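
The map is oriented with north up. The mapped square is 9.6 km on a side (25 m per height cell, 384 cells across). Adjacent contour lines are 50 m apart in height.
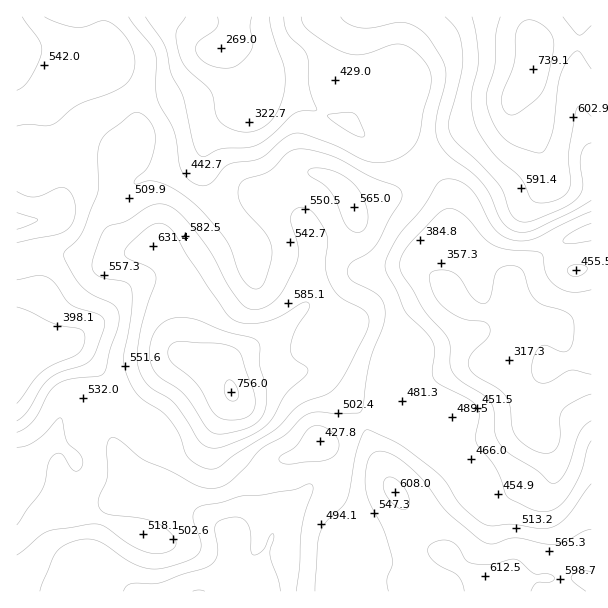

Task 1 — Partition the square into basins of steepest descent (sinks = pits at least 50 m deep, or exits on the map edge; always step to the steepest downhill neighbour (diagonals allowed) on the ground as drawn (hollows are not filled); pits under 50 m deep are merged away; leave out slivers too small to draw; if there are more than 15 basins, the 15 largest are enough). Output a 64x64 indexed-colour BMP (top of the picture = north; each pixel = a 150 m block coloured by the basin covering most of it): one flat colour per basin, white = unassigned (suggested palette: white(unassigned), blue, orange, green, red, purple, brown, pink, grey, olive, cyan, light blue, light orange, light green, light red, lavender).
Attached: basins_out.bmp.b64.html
<image width="64" height="64" href="data:image/bmp;base64,Qk12CAAAAAAAAHYAAAAoAAAAQAAAAEAAAAABAAQAAAAAAAAIAAATCwAAEwsAABAAAAAAAAAA////ALR3HwAOf/8ALKAsACgn1gC9Z5QAS1aMAMJ34wB/f38AIr28AM++FwDox64AeLv/AIrfmACWmP8A1bDFADMzMzMzMzMzMzMzMzMzMzMzMzMzMzMxERERERERERERMzMzMzMzMzMzMzMzMzMzMzMzMzMzMzERERIiIiIRERIzMzMzMzMzMzMzMzMzMzMzMzMzMzMzMxERIiIiIiIiIjMzMzMzMzMzMzMzMzMzMzMzMzMzMzMzMRIiIiIiIiIiMzMzMzMzMzMzMzMzMzMzMzMzMzMzMzMyIiIiIiIiIiIzMzMzMzMzMzMzMzMzMzMzMzMzMzMzMyIiIiIiIiIiIjMzMzMzMzMzMzMzMzMzMzMzMzMzMzMyIiIiIiIiIiIiMzMzMzMzMzMzMzMzMzMzMzMzMzMzMyIiIiIiIiIiIiIzMzMzMzMzMzMzMzMzMzMzMzMzMzMzIiIiIiIiIiIiIjMzMzMzMzMzMzMzMzMzMzMzMzMzMzIiIiIiIiIiIiIiMzMzMzMzMzMzMzMzMzMzMzMzMzMzMiIiIiIiIiIiIiIzMzMzMzMzMzMzMzMzMzMzMzMzMzMiIiIiIiIiIiIiIjMzMzMzMzMzMzMzMzMzMzMzMzMzMiIiIiIiIiIiIiIiMzMzMzMzMzMzMzMzMzMzMzMzMzMyIiIiIiIiIiIiIiIzMzMzMzMzMzMzMzMzMzMzMzMzMyIiIiIiIiIiIiIiIkQzMzMzMzMzMzMzMzMzMzMzMzMzIiIiIiIiIiIiIiIiREMzMzMzMxERETMzMzMzMzMzMzIiIiIiIiIiIiIiIiJERDMzMzMxEREREzMzMzMzMzMzMiIiIiIiIiIiIiIiIkREQzMzMzERERERMzMzMzMzMzMyIiIiIiIiIiIiIiIiRERDMzMzMRERERETMzMzMzMzMyIiIiIiIiIiIiIiIiJEREQzMzMxERERERMzMzMzMzMzIiIiIiIiIiIiIiIiIkREREMzMzMRERERETMzMzMzMzERESIiIiIiIiIiIiIiREREREREQzERERERMzMzMzMzERERIiIiIiIiIiIiIiJEREREREREMxEREREREzMzMzEREREiIiIiIiIiIiIiIkREREREREREERERERERERMxERERERIiIiIiIiIiIiIiRERERERERERBEREREREREREREREREiIiIiIiIiIiIiJEREREREREREQRERERERERERERERERIiIiIiIiIiIiIkRERERERERERBERERERERERERERERIiIiIiIiIiIiIiREREREREREREEREREREREREREREiIiIiIiIiIiIiIiJEREREREREREQRERERERERERESIiIiIiIiIiIiIiIiIkRERERERERERBERERERERERIiIiIiIiIiIiIiIiIiIiREREREREREREERERERERESIiIiIiIiIiIiIiIiIiIiJEREREREREREQREREREREREiIiIiIiIiIiIiIiIiIiIkRERERERERERBERERERERESIiIiIiIiIiIiIiIiIiIiREREREREREREERERERERERIiIiIiIiIiIiIiIiIiIiJEREREREREREEREREREREREiIiIiIiIiIiIiIiIiIiIkREREREREREQRERERERERESIiIiIiIiIiIiIiIiIiIiVUREVVVVREQRERERERERERIiIiIiIiIiIiIiIiIiIiJVVVVVVVUREREREREREREREiIiIiIiIiIiIiIiIiIiIlVVVVVVURERERERERERERESIiIiIiIiIiIiIiIiIiIiVVVVVVVRERERERERERERERESIiIiIiIiIiIiIiIiIiJVVVVVVVERERERERERERERERESIiIiIiIiIiIiIiIiIlVVVVVVEREREREREREREREREREiIiIiIiIiIiIiIiIiVVVVVVUREREREREREREREREREREiIiIiIiIiIiIiIiJVVVVVVVEREREREREREREREREREREiIiIiIiIiIiIiIlVVVVVVURERERERERERERERERERERIiIiIiIiIiIiERVVVVVVVRERERERERERERERERERERESIiIiIiIiIhERFVVVVVVVEREREREREREREREREREREREiIiIiIiIiEREVVVVVVVVRERERERERERERERERERERERIiIiIiIiIRERVVVVVVVUQRERERERERERERERERERERESIiIiIiIRERFVVVVVVERBERERERERERERERERERERERESIiIiIhEREVVVVVREREQREREREREREREREREREREREREiIiIhERERVVVUREREQRERERERERERERERERERERERERESIhERERFVVVRERERBEREREREREREREREREREREREREREiEREREVVVREREREERERERERERERERERERERERERERERERERERVVVUREREERERERERERERERERERERERERERERERERERFVVVREREQREREREREREREREREREREREREREREREREREVVVVEREERERERERERERERERERERERERERERERERERERVVVRERERERERERERERERERERERERERERERERERERERFVVRERERERERERERERERERERERERERERERERERERERERERERERERERERERERERERERERERERERERERERERERERERERERERERERERERERERERERERERERERERERERERERERERERERERERERERERERERERERERERERERERERERERERERERERERERERERERERERERERERERERERERERERERER"/>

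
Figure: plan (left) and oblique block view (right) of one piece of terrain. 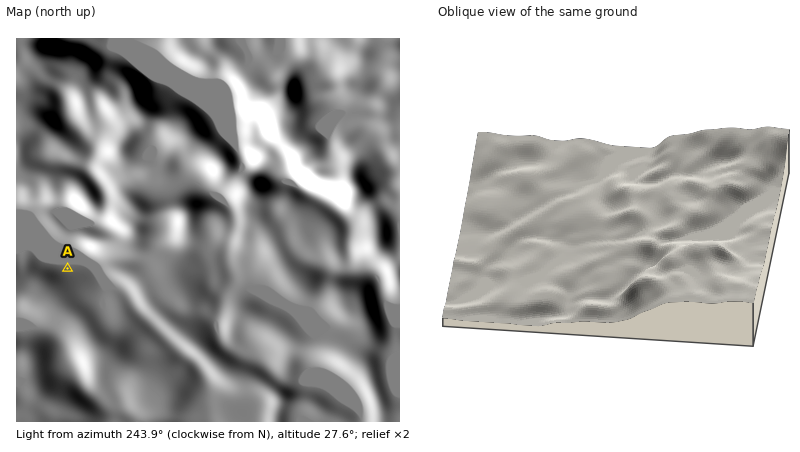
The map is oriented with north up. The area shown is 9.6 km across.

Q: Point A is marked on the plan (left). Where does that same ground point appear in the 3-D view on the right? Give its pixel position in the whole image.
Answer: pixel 598 168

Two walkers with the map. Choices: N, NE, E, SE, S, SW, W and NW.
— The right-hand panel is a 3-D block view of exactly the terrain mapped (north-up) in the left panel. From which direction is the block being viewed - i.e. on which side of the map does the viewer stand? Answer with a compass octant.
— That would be E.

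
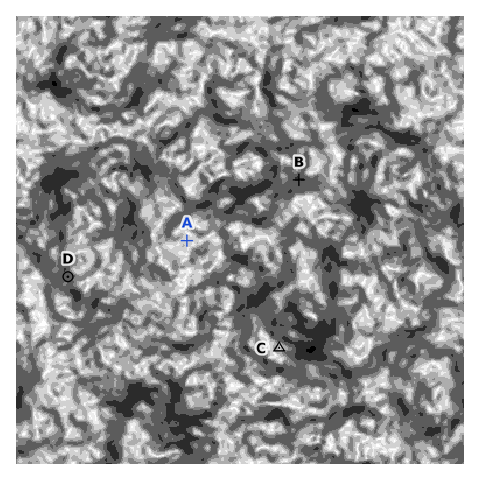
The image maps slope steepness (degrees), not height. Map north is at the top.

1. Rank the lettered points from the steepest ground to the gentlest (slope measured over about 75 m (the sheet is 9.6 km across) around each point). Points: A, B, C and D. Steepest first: B D C A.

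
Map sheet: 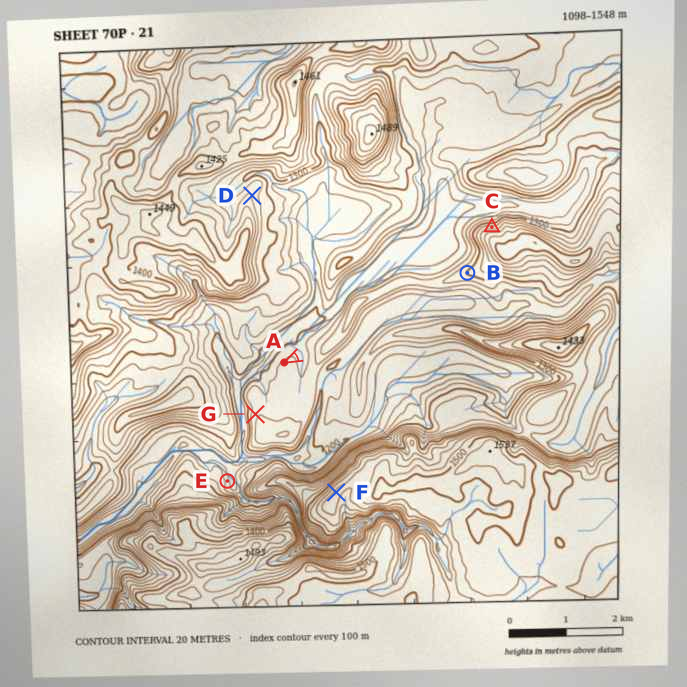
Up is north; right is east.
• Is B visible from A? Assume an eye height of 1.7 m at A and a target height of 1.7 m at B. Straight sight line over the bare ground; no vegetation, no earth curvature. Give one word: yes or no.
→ no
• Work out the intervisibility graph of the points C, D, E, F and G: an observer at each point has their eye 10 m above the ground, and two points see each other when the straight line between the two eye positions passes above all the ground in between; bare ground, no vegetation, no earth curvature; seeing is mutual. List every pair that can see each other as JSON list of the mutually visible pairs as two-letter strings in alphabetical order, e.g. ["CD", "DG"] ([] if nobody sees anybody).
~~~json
["CD", "DF", "EG", "FG"]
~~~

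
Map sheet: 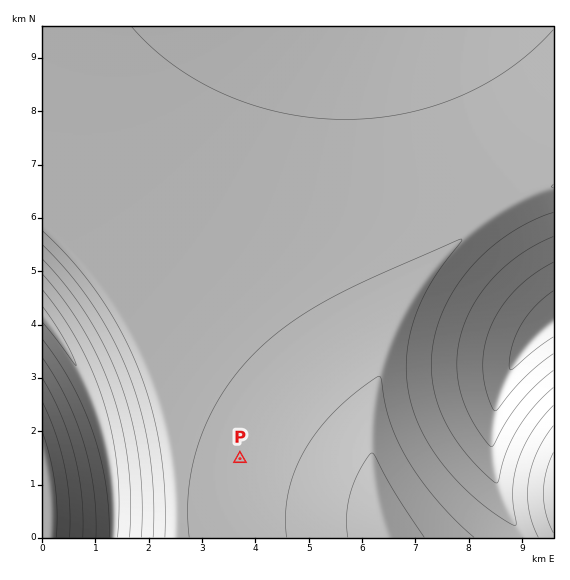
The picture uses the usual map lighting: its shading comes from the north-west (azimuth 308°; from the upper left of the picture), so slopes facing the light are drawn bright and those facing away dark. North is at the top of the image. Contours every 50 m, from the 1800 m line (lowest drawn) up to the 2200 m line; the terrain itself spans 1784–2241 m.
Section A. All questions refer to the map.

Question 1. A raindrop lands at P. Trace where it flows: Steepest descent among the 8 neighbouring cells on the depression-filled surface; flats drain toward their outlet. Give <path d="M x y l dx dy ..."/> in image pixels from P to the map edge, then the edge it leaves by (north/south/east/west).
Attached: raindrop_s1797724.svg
<path d="M240 459l-131 0-1-2 0-5-1-1 0-4-3-7 0-4-1-1 0-4-3-6 0-4-1-1-3-11-3-4-1-6-3-4 0-3-6-12 0-3-4-8-3-2-4-10-7-9-1-4-21-29"/>
exit: west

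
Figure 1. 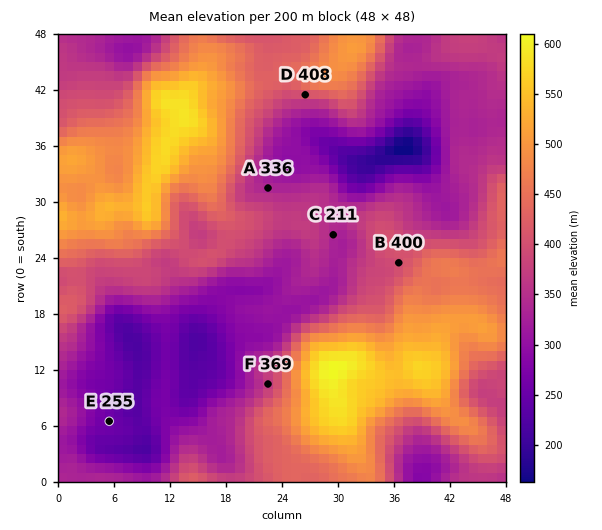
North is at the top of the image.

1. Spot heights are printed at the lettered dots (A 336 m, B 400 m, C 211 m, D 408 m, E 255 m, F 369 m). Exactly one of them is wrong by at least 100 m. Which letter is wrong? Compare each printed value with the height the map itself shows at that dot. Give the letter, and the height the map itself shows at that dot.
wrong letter C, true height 336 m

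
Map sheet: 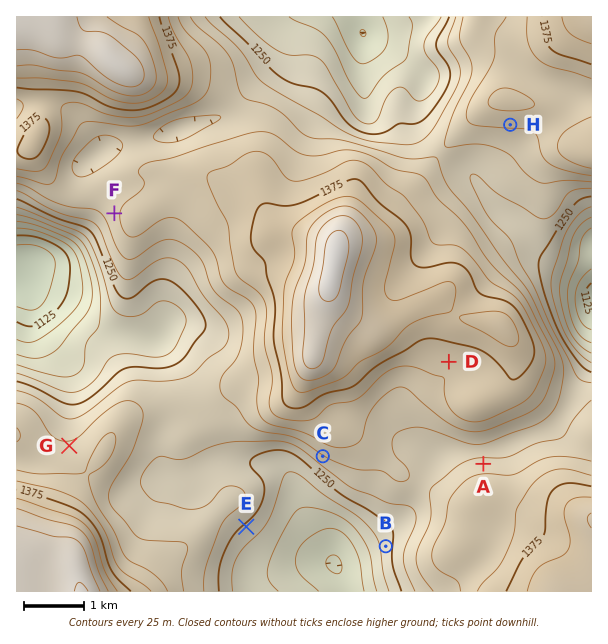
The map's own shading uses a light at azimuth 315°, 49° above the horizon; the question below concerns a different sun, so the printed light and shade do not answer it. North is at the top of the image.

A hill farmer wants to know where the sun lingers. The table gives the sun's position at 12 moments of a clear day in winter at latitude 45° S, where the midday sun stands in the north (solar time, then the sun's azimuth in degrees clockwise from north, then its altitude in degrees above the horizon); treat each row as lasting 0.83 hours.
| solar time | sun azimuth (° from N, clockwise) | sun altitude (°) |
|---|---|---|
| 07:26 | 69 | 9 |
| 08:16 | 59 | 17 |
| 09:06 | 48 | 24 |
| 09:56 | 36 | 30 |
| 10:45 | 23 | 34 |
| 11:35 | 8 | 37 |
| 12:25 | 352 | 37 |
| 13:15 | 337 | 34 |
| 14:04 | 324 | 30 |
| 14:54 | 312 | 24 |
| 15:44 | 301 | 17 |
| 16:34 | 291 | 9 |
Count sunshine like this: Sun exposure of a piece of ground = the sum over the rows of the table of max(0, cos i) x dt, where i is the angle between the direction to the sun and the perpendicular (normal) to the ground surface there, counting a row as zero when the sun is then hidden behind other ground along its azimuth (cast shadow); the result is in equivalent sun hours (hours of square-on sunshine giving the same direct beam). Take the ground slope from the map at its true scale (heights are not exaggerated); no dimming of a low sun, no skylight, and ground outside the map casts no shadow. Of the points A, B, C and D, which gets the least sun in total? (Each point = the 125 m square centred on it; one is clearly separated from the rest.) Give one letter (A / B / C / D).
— C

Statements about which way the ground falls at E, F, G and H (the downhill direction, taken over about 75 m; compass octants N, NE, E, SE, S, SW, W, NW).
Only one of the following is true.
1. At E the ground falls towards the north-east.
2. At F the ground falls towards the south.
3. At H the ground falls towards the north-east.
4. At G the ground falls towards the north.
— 4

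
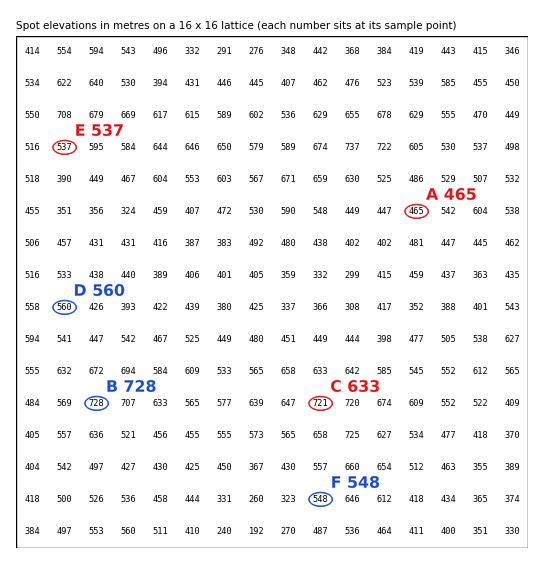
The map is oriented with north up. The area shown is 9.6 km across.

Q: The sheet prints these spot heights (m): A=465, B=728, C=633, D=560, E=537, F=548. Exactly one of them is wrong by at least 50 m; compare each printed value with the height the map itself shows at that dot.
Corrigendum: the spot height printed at C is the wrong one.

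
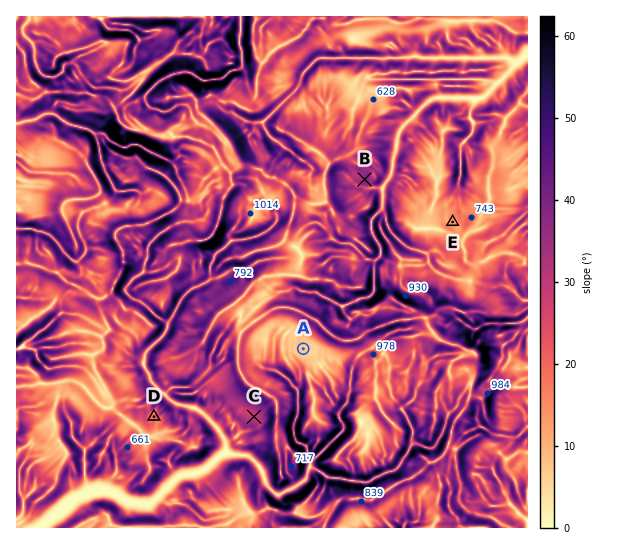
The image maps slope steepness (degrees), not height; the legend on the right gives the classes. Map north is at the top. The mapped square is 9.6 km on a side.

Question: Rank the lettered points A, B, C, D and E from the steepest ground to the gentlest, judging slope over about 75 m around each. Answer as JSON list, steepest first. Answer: ["B", "C", "D", "E", "A"]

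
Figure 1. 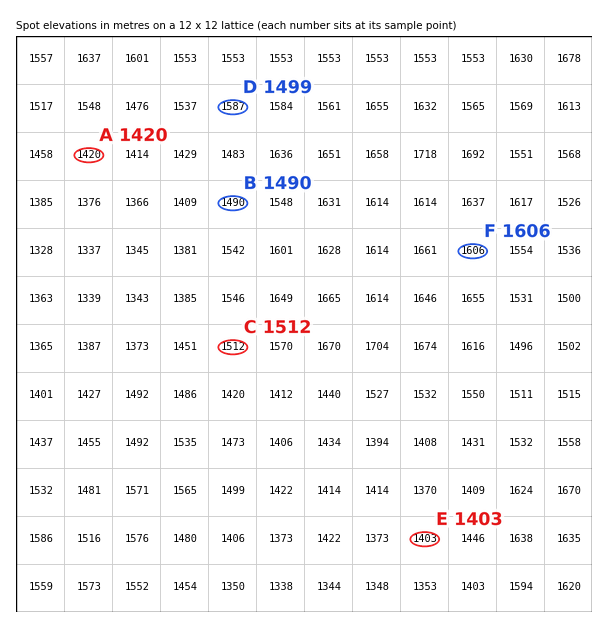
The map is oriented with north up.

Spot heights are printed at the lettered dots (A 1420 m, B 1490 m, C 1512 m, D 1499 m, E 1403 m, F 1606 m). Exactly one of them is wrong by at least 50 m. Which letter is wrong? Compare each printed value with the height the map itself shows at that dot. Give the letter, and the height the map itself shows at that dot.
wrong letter D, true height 1587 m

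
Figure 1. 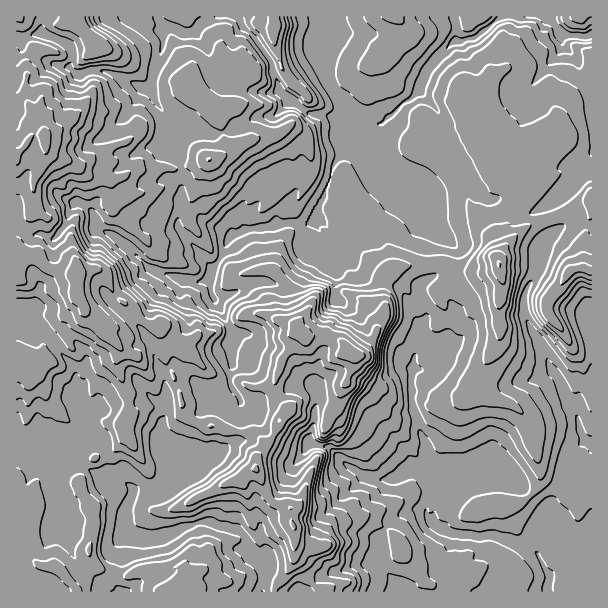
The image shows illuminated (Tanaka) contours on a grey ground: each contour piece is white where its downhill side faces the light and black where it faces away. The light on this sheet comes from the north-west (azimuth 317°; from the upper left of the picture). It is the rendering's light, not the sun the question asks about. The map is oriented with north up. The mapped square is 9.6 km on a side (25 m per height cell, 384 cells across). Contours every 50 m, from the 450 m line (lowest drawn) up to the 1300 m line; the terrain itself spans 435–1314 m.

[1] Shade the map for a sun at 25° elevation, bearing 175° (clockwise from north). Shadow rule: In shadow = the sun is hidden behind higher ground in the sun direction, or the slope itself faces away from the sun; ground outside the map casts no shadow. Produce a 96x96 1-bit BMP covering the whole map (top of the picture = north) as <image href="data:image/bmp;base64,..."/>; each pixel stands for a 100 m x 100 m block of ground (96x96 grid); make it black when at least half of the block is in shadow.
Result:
<image width="96" height="96" href="data:image/bmp;base64,Qk2+BAAAAAAAAD4AAAAoAAAAYAAAAGAAAAABAAEAAAAAAIAEAAATCwAAEwsAAAIAAAAAAAAA////AAAAAAAAAAAAAAAAAAAAAAAAAAAAAAAAAAAAAAAAAAAAAAAPAAAAAAAAAAAAAAABAAAAAAAAADwAAAAAAAAAAAAAAB9gAAAAAAAAAAAAAA9wAAAAAAAAAAAAAAAwAAAAAAAAAAAAAAAMAAAAAAAAAAAAAAAAAAAAAAAAAAAAAAAAAAAAAAAAAAAAAAAAAAAAAAAAAAAAAAAAAAAAAAAAAAAAAAAAAAAAAAAAAAAAAABAAAAAAAAAAAAAAABwAAYAAAAAAAAAAAAeAA4AAAAAAAAAAAAPgAwAAAAAAAAAAAAHwAAAAAAAAAAAAAAD+AAAAAAAAAAAIAAAeAAAAAAAAAAAAAAAPACAAAAAAAAAAAAAAADAAAAAAAAAAAAAAQDwAAAAAAAAAAAAAQDgAAAAAAAAAAAAAAAAAAAAAAAAAAAAAAAAAAAAAAAAAAAAAAAAAAAAAAAAAAAAAAAAAAAAAAAAAAAAAAAAAAAAAAAAAAAAAAAAAAAAAAAAAAAAAAAAAAAAAAAAAAAAAAQAAAAAAAAAAAAAAAAAAAAAAAAAAAAAAAAAAAAAAAAAAAAAAAAAAAAAAAAAAAAABAAAAAAAAAAAAAAAAAAAAAAAAAAAAAAAAAAAAAAAAAAAAAAAAAAAAAAAAAAAAAAAAAAAQAAAAAAAAAAAAAAA4AAAAAAAAAAAAAABwAAAAAAAAAAAAAAHgAAAAAAAAAAA4AA3gAAAAAAAAAAD4AA/AAAAAAAAAAH/wD8fAAAAAAAAAAP3x/8eAAAAAAAAAAvyz9+OAAAAAAAAABngDw/MPgAAAAAAADmAAGPh/AAAAAAAABAAAAH/4AAAAAAAAAAAAAH6AAAAAAAAAAAAAAHwAAAAAAAAAYAAAAHgAAAAAAAAH4AAAADgAAAAAAAAP4AAAAAAAAAHAAAAHwAAAAAAAAAHgAAAHwAAAAAAAAADwAAADgAAAAAAAAAAQAAAhAAAAAAAAAAAAAAAAAAAAAAAAAAAAAAAAAAAAAAAAAAAAAAAQAAAAAAAAAAAAAAAAAAAAAAAAAAAAAAAAAAAAAAAAAAAAAAAAAAAAAAAAAAAAAAAAAAAAAAAAAAAAAAAAAAAAAAAAAAAAAEAAAAAAAAAAAAAAAAAAAAAAAAAAAAAAAAAAAAAAAAAAAAAAAAAAAAAAAAAAAAAAAAAAAAAAAAAAAAAAAAAAAAAAAAAAAAAAAAAAAAAAAAAAAAAAAAAAAAAAAAAAAAAAAAAAAAAACAAAAAAAAAAAAAAADjAAAAAAAAAAAAAAB/AAAAAAAAAAAAAAA8AAAAAAAAAAAAAAA4AAAAAAAAAIAAAAPAAAAAAAAAAMAAAAAAAAAAAAAAAcAAAAACAAAAAAAAMPgAAAAAAAAAAAAAHHgAAAAAAAAAAAAAAAAAAAAAAAAAAAAAAAAAAAAAAAAAAAAAAAAAAAAAAAAAAAAABAAAAAAAAAABAAAA+AAAAAAAAAABcAAc8A4AIAAAAAAAGAA8AB4AABAAAAAADAAAADwAAcAAAAAAB/IAABgAAcAAAAAAA/gA="/>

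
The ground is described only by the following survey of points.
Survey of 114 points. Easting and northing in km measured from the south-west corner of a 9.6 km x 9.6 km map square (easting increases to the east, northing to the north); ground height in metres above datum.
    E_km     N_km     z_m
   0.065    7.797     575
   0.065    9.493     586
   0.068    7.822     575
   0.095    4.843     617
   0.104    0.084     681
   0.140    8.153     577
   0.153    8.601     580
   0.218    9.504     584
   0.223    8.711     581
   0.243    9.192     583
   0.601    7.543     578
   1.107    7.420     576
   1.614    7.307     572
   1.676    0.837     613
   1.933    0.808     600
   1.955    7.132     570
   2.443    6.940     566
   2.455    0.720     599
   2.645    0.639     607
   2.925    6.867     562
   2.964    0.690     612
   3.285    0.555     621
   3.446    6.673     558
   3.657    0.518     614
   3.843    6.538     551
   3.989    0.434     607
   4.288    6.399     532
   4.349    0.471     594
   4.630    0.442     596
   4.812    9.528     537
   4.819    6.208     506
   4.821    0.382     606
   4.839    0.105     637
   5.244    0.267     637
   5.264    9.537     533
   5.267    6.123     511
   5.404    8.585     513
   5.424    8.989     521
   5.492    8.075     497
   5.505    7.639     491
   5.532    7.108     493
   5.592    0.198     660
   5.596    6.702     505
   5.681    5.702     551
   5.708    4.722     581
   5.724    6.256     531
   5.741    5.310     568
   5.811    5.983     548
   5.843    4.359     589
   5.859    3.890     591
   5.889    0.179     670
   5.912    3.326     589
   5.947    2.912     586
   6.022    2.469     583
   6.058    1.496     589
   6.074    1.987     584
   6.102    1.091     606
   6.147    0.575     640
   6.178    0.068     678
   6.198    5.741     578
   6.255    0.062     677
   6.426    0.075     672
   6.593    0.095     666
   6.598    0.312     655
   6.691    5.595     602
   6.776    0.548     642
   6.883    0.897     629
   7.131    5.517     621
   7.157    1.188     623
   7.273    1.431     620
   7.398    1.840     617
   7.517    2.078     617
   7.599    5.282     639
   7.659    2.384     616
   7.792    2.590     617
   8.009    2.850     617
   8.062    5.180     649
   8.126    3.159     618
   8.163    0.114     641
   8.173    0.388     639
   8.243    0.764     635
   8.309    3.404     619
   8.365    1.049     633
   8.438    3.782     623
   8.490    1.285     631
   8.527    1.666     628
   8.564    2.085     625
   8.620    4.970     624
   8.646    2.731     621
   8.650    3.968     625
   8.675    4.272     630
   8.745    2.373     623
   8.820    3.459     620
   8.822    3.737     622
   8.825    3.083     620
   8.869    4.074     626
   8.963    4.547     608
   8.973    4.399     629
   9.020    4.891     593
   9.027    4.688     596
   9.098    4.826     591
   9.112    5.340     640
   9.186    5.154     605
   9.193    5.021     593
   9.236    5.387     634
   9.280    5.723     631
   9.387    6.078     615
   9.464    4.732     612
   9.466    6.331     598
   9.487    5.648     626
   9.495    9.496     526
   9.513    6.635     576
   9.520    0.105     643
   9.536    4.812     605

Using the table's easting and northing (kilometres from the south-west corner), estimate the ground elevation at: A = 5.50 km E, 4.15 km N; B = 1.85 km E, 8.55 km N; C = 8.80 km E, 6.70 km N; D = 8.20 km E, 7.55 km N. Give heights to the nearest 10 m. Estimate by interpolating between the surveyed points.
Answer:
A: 580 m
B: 560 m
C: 590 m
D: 540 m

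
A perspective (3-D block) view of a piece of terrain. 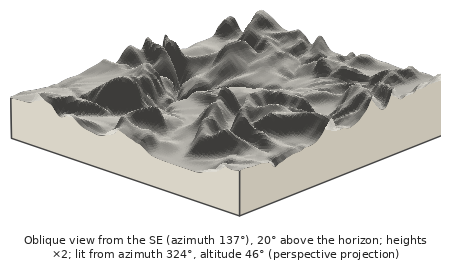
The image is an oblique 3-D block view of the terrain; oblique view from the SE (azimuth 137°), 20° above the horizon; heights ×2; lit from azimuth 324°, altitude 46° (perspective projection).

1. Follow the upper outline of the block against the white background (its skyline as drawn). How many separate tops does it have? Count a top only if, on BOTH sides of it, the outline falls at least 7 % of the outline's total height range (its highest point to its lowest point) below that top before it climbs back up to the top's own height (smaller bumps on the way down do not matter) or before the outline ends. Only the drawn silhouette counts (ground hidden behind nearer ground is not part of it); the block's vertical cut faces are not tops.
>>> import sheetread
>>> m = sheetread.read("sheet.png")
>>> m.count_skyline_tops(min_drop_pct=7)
5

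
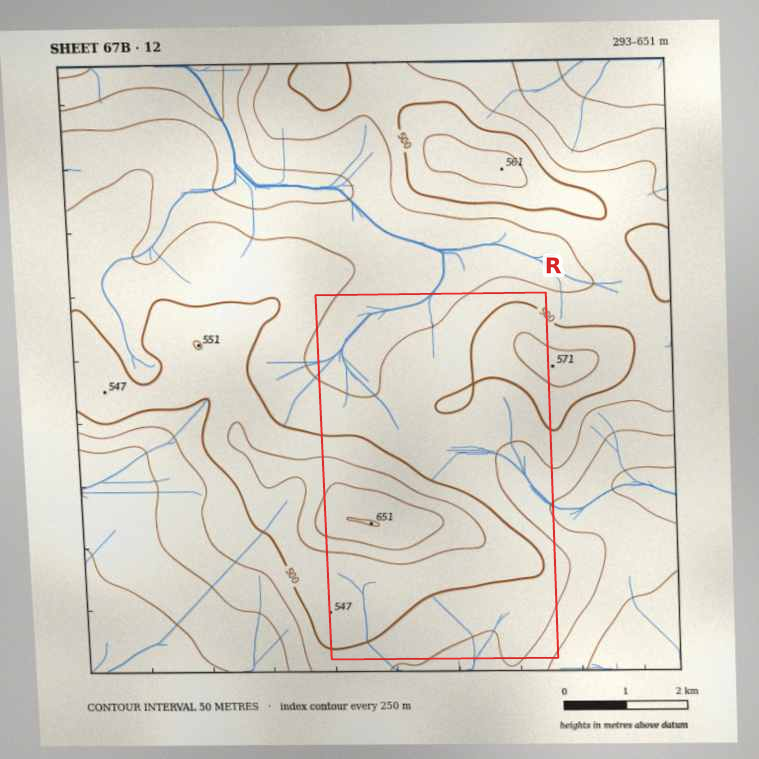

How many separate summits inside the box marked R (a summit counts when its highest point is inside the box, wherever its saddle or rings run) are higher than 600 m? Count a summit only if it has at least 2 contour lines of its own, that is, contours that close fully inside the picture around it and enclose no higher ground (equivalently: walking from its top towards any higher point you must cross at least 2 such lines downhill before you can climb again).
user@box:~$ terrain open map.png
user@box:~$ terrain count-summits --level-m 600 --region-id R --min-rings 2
1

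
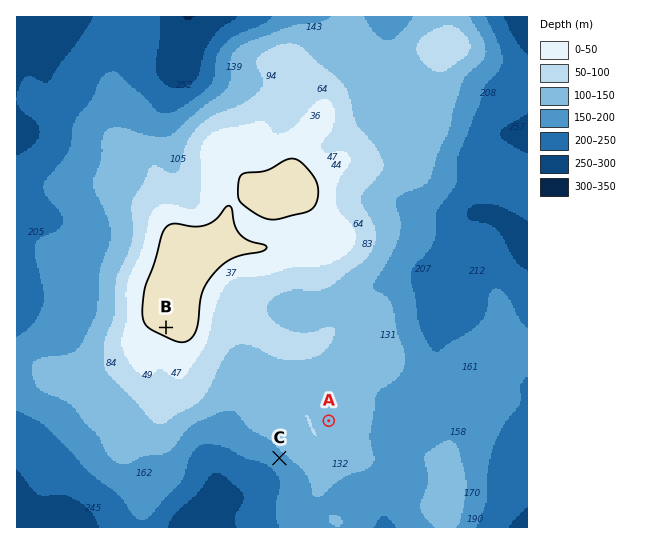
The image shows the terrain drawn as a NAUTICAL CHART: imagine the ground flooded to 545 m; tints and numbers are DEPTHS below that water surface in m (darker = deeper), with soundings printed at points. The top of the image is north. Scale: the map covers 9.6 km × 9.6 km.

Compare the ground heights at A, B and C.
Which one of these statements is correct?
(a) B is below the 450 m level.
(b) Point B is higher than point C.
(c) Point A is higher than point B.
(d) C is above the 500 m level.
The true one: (b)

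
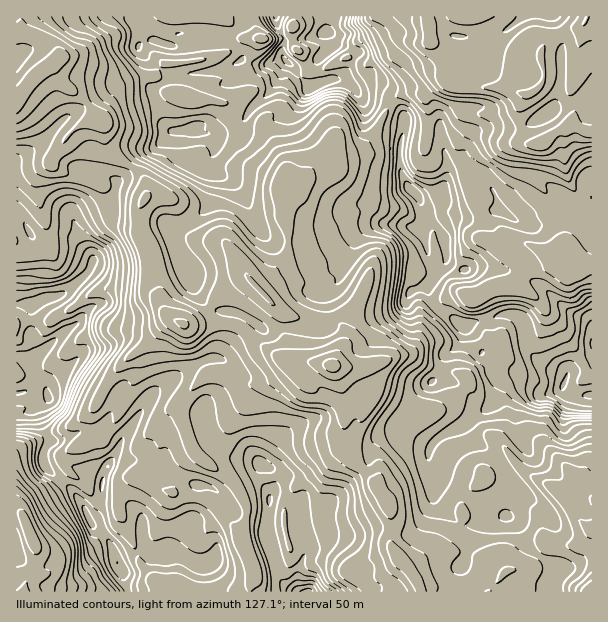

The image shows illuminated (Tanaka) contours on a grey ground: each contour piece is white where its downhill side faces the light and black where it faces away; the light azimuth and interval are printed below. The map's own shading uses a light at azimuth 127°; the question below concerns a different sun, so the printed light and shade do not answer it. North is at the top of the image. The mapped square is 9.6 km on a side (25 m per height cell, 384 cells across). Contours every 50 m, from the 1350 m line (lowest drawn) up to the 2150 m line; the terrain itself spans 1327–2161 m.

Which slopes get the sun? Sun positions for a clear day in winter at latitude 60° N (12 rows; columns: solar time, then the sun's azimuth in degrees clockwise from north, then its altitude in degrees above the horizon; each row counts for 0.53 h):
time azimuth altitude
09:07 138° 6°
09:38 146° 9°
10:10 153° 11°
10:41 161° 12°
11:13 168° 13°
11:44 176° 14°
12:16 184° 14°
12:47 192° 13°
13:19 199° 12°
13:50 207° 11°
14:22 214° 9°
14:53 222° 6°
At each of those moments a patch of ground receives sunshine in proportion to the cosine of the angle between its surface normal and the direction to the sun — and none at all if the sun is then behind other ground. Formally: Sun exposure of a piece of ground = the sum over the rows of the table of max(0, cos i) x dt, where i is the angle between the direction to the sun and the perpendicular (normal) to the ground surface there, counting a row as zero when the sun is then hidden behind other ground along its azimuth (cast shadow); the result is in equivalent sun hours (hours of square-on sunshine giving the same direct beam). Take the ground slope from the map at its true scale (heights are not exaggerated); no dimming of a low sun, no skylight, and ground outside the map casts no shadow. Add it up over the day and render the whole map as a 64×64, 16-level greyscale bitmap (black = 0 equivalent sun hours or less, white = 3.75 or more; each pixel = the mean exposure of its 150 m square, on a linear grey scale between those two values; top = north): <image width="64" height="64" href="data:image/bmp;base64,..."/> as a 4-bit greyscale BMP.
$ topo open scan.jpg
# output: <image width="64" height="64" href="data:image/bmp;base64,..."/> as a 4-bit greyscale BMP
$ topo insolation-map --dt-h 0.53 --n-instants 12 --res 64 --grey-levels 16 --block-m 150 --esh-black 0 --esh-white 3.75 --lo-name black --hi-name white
<image width="64" height="64" href="data:image/bmp;base64,Qk12CAAAAAAAAHYAAAAoAAAAQAAAAEAAAAABAAQAAAAAAAAIAAATCwAAEwsAABAAAAAAAAAAAAAAABEREQAiIiIAMzMzAERERABVVVUAZmZmAHd3dwCIiIgAmZmZAKqqqgC7u7sAzMzMAN3d3QDu7u4A////AJZkRFRYzHQ1VVZ3dlQjVRABAAASRTI2V5iIZDNFRFerdjITiorLl2aZq8yoZTViAAEQATQxEUd3d3ZlMyI0esyHVUNZuqgznNy6mqdDR2IAASMzNEECZ2VVVWZlVUM1eXMTVEi4cySamYUkZDNYYQAjRndjMyZ2VERVZ4iYUgAUURRmZoZBJFNFMAAzI3lBEjRXmHUzeYdlVWZ3eHUhABIxWImIqCETMRESERMzdzEkMzVndmeZiHd4iZqZdEV2QSOLu7q2ABNCIkRCE0RkMjUzNERFdkV4iIiIq8uXiYVCJavMu2MhEkIRNVMTZURTRUM0MiMyJHmZdVZ4mHeHUzdIqruoIjEhEQASISRUNGVFRERDIhE0eahUVVVURnUiV5qqqqMTQiEBAAABVTNFdlREVWUyI0Voh2ZlQzNWUhNku6mZUAVSEBEAATVjJGVHMTISRDIlVWZndkMjRWQRJUXMurYAFVIQEjNXdSE2chQwEQASMjZmZmd2QyNEMRNVRrvvgQEkdDNFVDEAAld0NGQQAAFGVndnZmZlREITaGRnmckRIyKXZmQzEAAVeIhjERAAADh3d2ZlZmZ2Qlu4Vnd2YyEQACdVQ0MQAVZlQhAREAABR4iHVVVniZYlunaLqGU2cgAABVIzQyE2UzMAASIiERI3mZdVZmeJdEqWae/buFWYQQADdCMzNWUyEQASNEMyIiaIdkNXh3U0mWWN/+3/1hFFMhFnQzNFVCEAABI1ZUQyFGVVMRWJhmmXZ6vKvf/9lBASEBdzM0VUMhAAASNXZCIRMzMyECWay5eKus3vze/9YQAhE4YzRUQzEAAAABIzIiESMiIiEknMqb7s//91feuVESIRWGQzNDMhAAAAAAEiIRE1VlVDNFec///v/6lmaahSIyElh0ESMzMhAAAAAjIiETWbuXUzWKu7z9qZJWM3qnQiIRJXcgASIyEAAAARIiIiNXvKhjR5l2MldQABITarpyARACRmIAJWQxAAAAABESIzM0VTR4V2Q1U2MGcxI5zKUAAAATV3d2MiEAAAAAERERAAFWeZRFRXZDNWhWUiWtyjAAAAAUd1MiIQESMiRmQyEAJrzdx0NHYyACcROXMUistBAAAAASEiI1ZneIdmiYZUNFWrlnVHcgAAFgEChyAiN5YgAAAAASNIqZmZqWVWeKqHQ1ulNWZRAAA1JBAXlSESVjAAAAAAFHqHiZmqmGeLzLmIrLh4dlMQATMxAAFoVVVWQAAAABJGczQzNEV3is3ey7y3eaqnQgAUU4ZRAAOJl1RBAAAmd3UQACVniYZmiu/d2jABNoUQADVCh4qCAFu4QiI0aaYyEREUmsy6hURXvbxxAAAAAAADQQARNptgATVTJXm9lSEREUiamaumQ0RZ22IAAAAAABMAAAAAAopCNWVGeKmHZCElh3VFaKdTRDNohhAAAAABIAAAAAAAKMp2ZkV4dmdkIliHZWZliWREQxOK3bYgAAEAAAAAAAACioZmRGdkRVRFiYdmZlZodVRENWqpqHUxEAAAAAAAAAJWVUREVlMjNFiqp1ZVVmiYZVRoV3ETIhNCEQACAAAAEhEzM0RmMiI0eruoVlVmeJmGZYdWUQASMyIiIiQiAAAQABETRWUzM0WLu4ZWVmd4m7mplmZTACRDNWREVUMAAiAAASNGZFd2eKuoVEVWZmec7ty3Y0UzVlaqdmZmUgAkMAATQzVEaKu7unUyRVVmVWiqdkVSN5dnrJZnh2ZAAVQhESVSIhElm8y4ZDRDNFZUQxEQRUI1VXqEI0VVZhACMhESJFMQABJHmpdURUIkRFZSIzaGRFMkVDIzIjVjABIQAREUZCEBRWeal1REQzMzM0RGq6QkQzREMyEkZicQEAAAABR2RGiqvMuXZUREMhESRVaKMTYzRFMhE0VARBEAAAASI2d4rN7uynVnZEVDIRI0RWEAATNEMQASMQAzIQAAAjIQJpvf7ZdkVVeFVmVUMzREQAAAIzMQAAEAABNDEAAAAAA5zduXZmZmeJhndkRVQzQwAAAiIAAAAAAAACMyAAAAFIveuGRWiImZm7mHU1ZURUIAAiMxAAAAAAAAATQQASIkVEi8u5h3iJmszJdkV3ZlRRASIBEQAAAAAAAABFIQAAEiNGh4mWZneKu7l2Zop1Q2QiIhE0IAAAAAAAABWEAAAkVmMzZjI1dWmrqYd4ioRDZSIyESNDETMQADAAEVhjFGd2QAAAESN4VXm7mZmbpTM0IBEAASIRNnQSUREQAlaZh3ZBAAAAIjq4eN7KvMynQQEAAjNFQhABRVRCEREAKKl2Z0EAABRVI727////6mUwAAAAAAABEAACNCMiEQBHh2VWRENHmql0TO2d//+1RmISEAAAAAEiAAMjNjIRRmVVZlImm6hlVoh4yXJJyTJFUiIAAAABNEMxE0NIYyI0QzRol2VVZ4mHacq8YAASITMREQAAEjREQzM0UziXUyI0RpvLcyAAAUiFergjkwAkEAAjIRIiI0VEQ0VTNYh1RUV6vNid7adTETABQAFLpFkxEhEAEiIiRVRERFMyNFe8qIhmaMqHisyDAAABJlOaMSIQEQAkVlVWZFUzUyATjO7dpkQ0M1ZlVVQgAjE3rHdiIiNFMkZmZniGVkIyKJvMy73bqGUxESMhFYaMkAEiMRERIiMyIAASJZqZuEIXiZl2iqqVRAAAAAAlZqqWVkNWQgARJDMgABERSbvLmD"/>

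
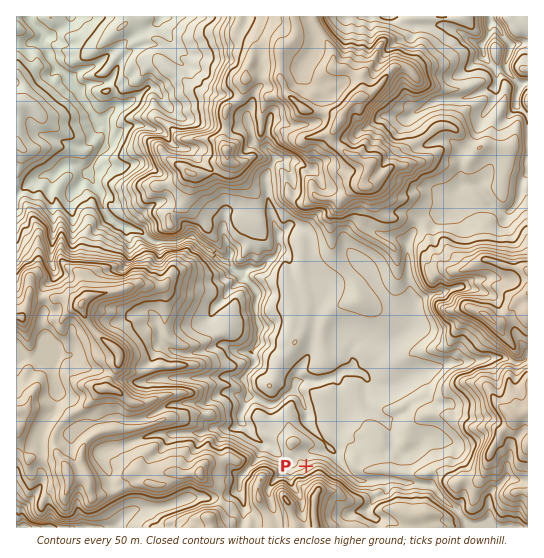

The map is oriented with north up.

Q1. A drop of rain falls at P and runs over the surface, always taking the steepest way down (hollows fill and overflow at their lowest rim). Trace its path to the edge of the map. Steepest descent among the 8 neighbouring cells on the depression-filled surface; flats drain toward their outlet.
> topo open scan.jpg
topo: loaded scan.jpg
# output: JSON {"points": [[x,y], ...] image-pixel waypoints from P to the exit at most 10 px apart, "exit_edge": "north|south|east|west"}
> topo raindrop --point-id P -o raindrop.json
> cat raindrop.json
{"points": [[306, 466], [307, 455], [318, 451], [327, 447], [319, 437], [310, 426], [307, 415], [303, 405], [298, 394], [287, 394], [277, 403], [266, 403], [255, 398], [247, 390], [246, 379], [251, 369], [254, 358], [255, 347], [258, 338], [259, 327], [257, 317], [255, 306], [258, 295], [251, 285], [241, 277], [230, 266], [219, 259], [209, 250], [198, 241], [187, 238], [177, 242], [166, 242], [155, 242], [145, 235], [134, 230], [123, 226], [113, 221], [103, 210], [102, 199], [97, 189], [93, 178], [93, 167], [97, 157], [106, 146], [107, 135], [106, 125], [95, 115], [87, 105], [82, 94], [74, 83], [63, 73], [53, 62], [47, 51], [43, 41], [39, 30], [30, 19], [30, 17]], "exit_edge": "north"}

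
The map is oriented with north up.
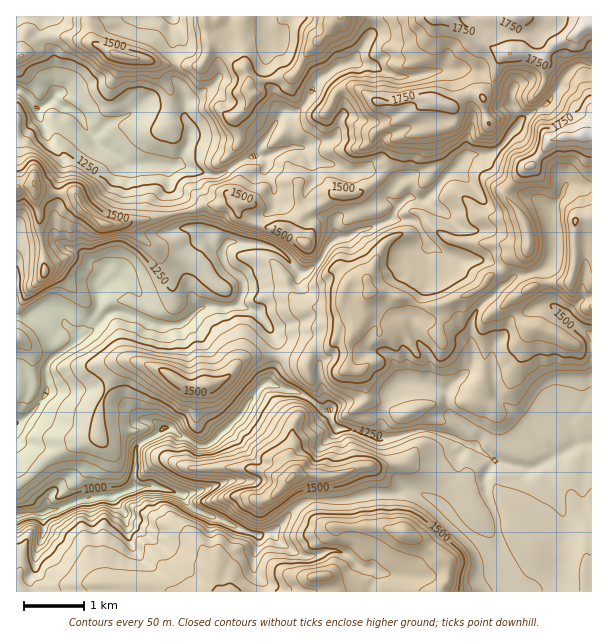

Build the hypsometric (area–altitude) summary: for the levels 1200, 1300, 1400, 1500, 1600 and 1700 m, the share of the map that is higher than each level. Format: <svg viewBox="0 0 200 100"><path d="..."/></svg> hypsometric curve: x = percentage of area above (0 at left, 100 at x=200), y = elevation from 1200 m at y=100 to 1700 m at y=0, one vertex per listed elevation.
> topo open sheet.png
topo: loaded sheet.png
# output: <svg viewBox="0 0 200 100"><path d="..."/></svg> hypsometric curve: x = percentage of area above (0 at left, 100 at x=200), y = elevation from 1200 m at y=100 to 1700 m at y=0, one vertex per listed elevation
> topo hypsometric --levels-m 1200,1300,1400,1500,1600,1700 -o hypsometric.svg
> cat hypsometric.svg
<svg viewBox="0 0 200 100"><path d="M174 100l-26-20-46-20-44-20-32-20-15-20"/></svg>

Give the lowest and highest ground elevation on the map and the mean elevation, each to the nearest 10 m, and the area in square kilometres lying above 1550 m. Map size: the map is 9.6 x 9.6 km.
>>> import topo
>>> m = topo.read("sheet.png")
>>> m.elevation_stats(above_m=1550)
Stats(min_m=880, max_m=1870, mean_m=1410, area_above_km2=19.3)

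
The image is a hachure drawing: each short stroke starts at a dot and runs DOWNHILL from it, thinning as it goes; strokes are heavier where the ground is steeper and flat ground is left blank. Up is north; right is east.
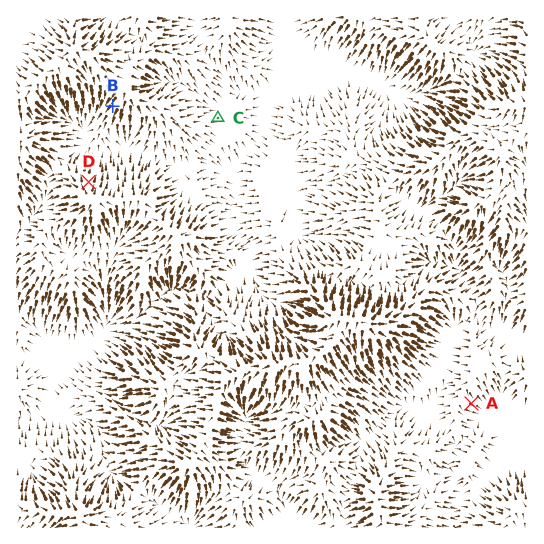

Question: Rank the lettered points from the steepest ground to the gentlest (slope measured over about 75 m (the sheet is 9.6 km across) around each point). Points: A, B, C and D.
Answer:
B D A C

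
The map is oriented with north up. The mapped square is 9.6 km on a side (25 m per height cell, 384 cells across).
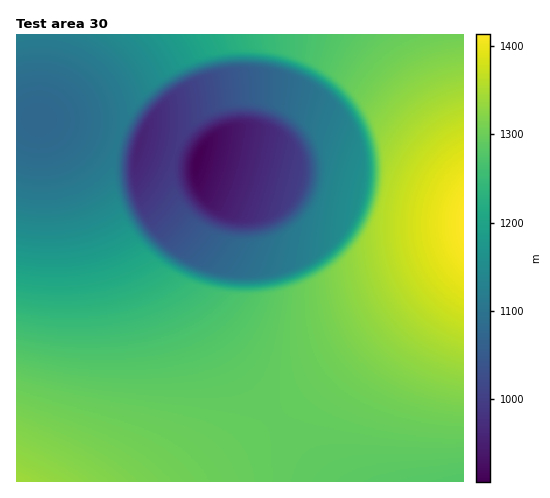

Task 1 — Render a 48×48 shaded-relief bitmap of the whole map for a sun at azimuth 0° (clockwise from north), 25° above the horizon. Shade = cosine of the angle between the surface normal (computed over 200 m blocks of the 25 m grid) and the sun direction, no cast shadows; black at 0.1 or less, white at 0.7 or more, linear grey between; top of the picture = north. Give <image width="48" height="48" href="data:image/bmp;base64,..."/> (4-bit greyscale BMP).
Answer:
<image width="48" height="48" href="data:image/bmp;base64,Qk32BAAAAAAAAHYAAAAoAAAAMAAAADAAAAABAAQAAAAAAIAEAAATCwAAEwsAABAAAAAAAAAAAAAAABEREQAiIiIAMzMzAERERABVVVUAZmZmAHd3dwCIiIgAmZmZAKqqqgC7u7sAzMzMAN3d3QDu7u4A////AJmZiIiIiIiIiIiIiIiIiIiIiIiIiIiIiJmYiIiIiIiIiIiIiIiIiIiIiIiIiIiIiJmIiIiIiIiIiIiIiIiIiIiIiIiIiIiIiJiIiIiIiIiIiIiIiIiIiIiIiIiIiIiIiIiIiIiIiIiIiIiIiIiIiIiIiIiIiIiIiIiIiIiIiIiIiIiIiIiIiIiIiIiIiIiIiJiIiIiIiIiIiIiIiIiIiIiIiIiIiIiIh5mZmIiIiIiIiIiIiIiIiIiIiIiIiIiId5mZmZmIiIiIiIiIiIiIiIiIiIiIiIiHd5mZmZmZmIiIiIiIiIiIiIiIiIiIiIh3d5mZmZmZmZiIiIiIiIiIiIiIiIiIiId3d5mZmZmZmZmIiIiIiIiIiIiIiIiIiId3d5mZmZmZmZmZiIiIiIiIiIiIiIiIiHd3d5mZmZmZmZmZmIiIiIiIiIiIiIiIiHd3d5mZmZmZmZmZmYiIiIiIiIiIiIiIiHd3d5mZmZmZmZmZmZiIiIiIiIiIiIiIiHd3d5mZmZmZmZmZmZiIiIiIiIiIiIiIiHd3d5mZmZmZmZmZmZmIiIiIiIiIiIiIiId3d5mZmZmZmZmZmZmYiIiIiIiIiIiIiId3d5mZmZmZmZmZmZmZmqqpmIiIiIiIiIh3d5mZmZmZmZmZmZrN7//u26iIiIiIiIiId5mZmZmZmZmZmt///////+yoiIiIiIiIiJmZmZmZmZmZzv/ty7u83v/rmIiIiIiIiJmZmZmZmZmt/+upmIiImb3uyYiIiIiIiJmZmZmZmZrf7KmZiIiIiIm97JiIiIiIiJmZmZmZmZztuZmZmqqpiIiK3biIiIiIiJmZmZmZmb3amZmbzd3cuYiIrNqIiIiIiJmZmZmZmc25mZrN3dzd26iIisuIiIiIiJmZmZmZmsuZmazcuqqrzLmIiLuYiIiIiJmZmZmZm8qZmby5mIiJm8qYiJuoiIiIiJmZmZmZmrmZmbuZiIiIiauYiIqoiIiIiJmZmZmZmqmZmqmYiIiIiJqYiImYiIiIiJmZmZmZmZmZmZmIiIiIiImYiIiIiIiIiZmZmZmZiImYiIiIiIiIiIiIiIh4iIiZmZmZmZmZh3iIh3iIiIiIiId4iIdoiJmZmZmZiIiIhmiIh2eIiIiIiGZ4iIZoiZmZmYiIiIiIhliIiFV4iIiIh1WIiIVomZmZmYiIiIiIhjaIiGRGeIiHZEaIiGNomZmZmYiIiIiIhzN4iIZDRVVUNGiIhzOJmZmZmYiIiIiIiFFHiIhkMzMzRoiIhCWJmZmZmYiIiIiIiHMUeIiHZVVWeIiIUTiZmZmZmYiIiIiIiIYgN4iIiIiIiIh0EniZmZmZmYiIiIiIiIhhAVeIiIiIiHUgJoiZmZmZmXd3d3eIiIh2IAFFZ3d3ZCADaIiJmZmZmXd3d3d3d4iIdBAAESIRAAFHiIiJmZmZmXd3d3d3d3d4h2QgAAAAAkeIiIiJmZmZmXd3d3d3d3d3iId2VERFZ4iIiIiImZmZmXd3d3d3d3d3eIiIiHiIiIiIiIiImZmZmQ=="/>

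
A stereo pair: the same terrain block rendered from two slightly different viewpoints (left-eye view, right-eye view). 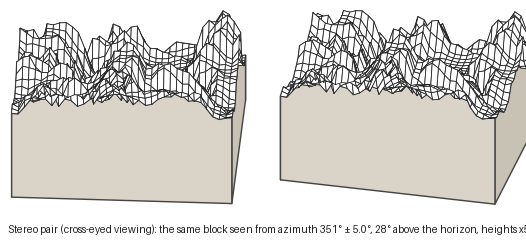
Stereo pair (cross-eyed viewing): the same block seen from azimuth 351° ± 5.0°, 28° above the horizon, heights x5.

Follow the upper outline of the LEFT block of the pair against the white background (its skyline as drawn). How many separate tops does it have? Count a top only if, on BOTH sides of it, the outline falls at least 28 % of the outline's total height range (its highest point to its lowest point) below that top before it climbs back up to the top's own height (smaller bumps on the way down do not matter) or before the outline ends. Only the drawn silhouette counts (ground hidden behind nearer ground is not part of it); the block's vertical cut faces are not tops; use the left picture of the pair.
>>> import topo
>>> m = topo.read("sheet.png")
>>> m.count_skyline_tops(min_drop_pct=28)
3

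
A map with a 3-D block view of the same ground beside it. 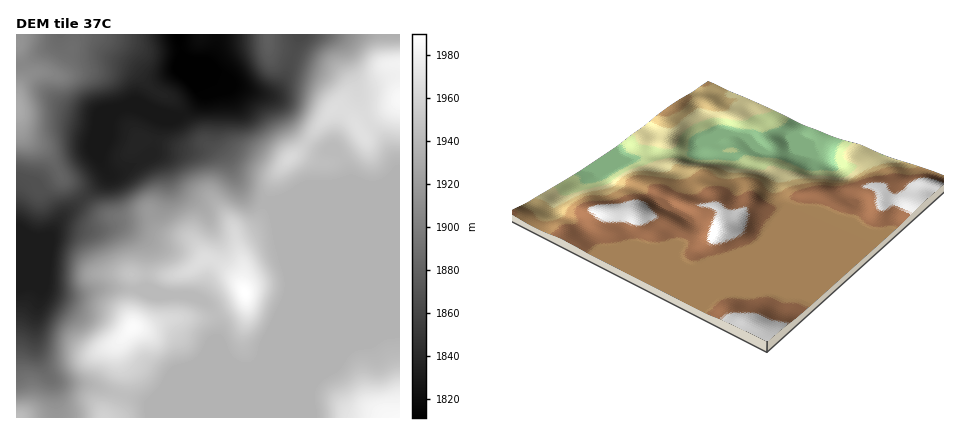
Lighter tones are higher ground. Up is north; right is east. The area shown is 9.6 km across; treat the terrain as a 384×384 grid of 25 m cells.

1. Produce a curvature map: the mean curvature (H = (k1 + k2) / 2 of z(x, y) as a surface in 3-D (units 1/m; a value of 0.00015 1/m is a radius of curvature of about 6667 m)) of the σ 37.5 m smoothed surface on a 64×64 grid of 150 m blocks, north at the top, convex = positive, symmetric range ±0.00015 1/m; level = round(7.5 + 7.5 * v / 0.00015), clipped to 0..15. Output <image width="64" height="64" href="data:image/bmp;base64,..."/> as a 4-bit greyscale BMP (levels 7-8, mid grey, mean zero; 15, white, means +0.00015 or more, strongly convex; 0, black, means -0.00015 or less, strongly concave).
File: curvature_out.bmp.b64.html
<image width="64" height="64" href="data:image/bmp;base64,Qk12CAAAAAAAAHYAAAAoAAAAQAAAAEAAAAABAAQAAAAAAAAIAAATCwAAEwsAABAAAAAAAAAAAAAAABEREQAiIiIAMzMzAERERABVVVUAZmZmAHd3dwCIiIgAmZmZAKqqqgC7u7sAzMzMAN3d3QDu7u4A////AP/ZZmZUNa3bqrp0d4iHd3d3iId3eId3d3Yie7hoiIiH/+qHd2VXvcqZmGR3d4h3d3d3iIeHd3d3dTSduIqqqYesypiHZ5zcqHZ2VHd4d4d3d3d3iHiHd3h0V724rMu7l0eZh3Zp3sl2VVZlR3iIiHd3d3h3iHd3d3RovJisuqqpJHdkMjerhTNEVndkd3h4d3d3d4h3d3d3dWipdpupias1h1IAA1ZCNGd4iHVXd3eIh3d3eIeHd3h3V3ZWipdWnGioUgADVUNYqqqZhzd4h4h4d3d3iHd3d3dkVUWJhTSLmrlkI1mpZWm6qqqXRHd3d3d3d3d3h3d3d3dDVol0I2mqllVXrv2neJh3iZdDNXd3d3d3d3eHd3iId3ZGiHQ0Z5ljNWjP/+uJmGVGd1RERHd3d2Z2d3d3eHiHd1aIdlZmmFEUWM7v/rvLljN5dWeHR3h1eZhnh3d3eHiHdXh3eHeoQRNq3c7/7dy4RIynerlVd3WJl1d3d3h4d3d3ZmZ4h7lRE3zsmu/+3bl3vad6uWN3VYmGR3d3eIeHd4d3dmiHuVEUnvx2nO3dy6vMhmiYVEU1ipZDd3d4iHd4iHd3dmapURSu+1I3mb3d3cp1Z4dVVUSMyFJnd3eHd4iId4d3d6hRBJzaURNFjP/9uYeJqYiGQ2zrYyd3eHd4iIeIh3d3mFEDeqljEjR8//yqq83dupdCW/6EFnd3d4iHeId3d3eYYgJXmYZWZp3/2pq97u2odUR9/5Mjd3d4iHeId3d3d4l0EjV4iaqZvu2nZnmql1MzNZ//kyJ3d4iIiHd3d3d3iYUxI0Voq6mrqFEAACIRMiM1v/+kI0d4iIeId3d3eIholjEBJFVmVUVCAEZTIjMjREbf/8hUN4iIiHd3d3eHh1VmUQFIqFMhESJHYgERAkZlWv//2nVGeId3h3d3d4d4d3dwEn3/plVWiWMnvLqHdlWM/szbhUZ4eHd3d3eId4d3d3ASfv/8ur3/ya3//+yFRqzKq8p1N3h4h3d3d3eIeHd3cBJt//3Lvv/Jm97v/qZXqZq8p0RHeIh3d3d4iHh3d3dxEnz/66qry5d3d3nNyomHe+yENFeHh3d3eId4eIh3eHIDje27qqqpdlVDNGrMuXWN62M1Z4d3d3d4eId3h3iIcwSMyqqpqql2VEMjWM24ZZ3ZU0V3d3d3d4h4d4h4iHh1A3qoZneJmIdlRFZ6y5ZWrKdUVnd3d3eHeHiIeId3d3YCV3UyNWZmeHZnmry5U0jMhmZWd3d3eHiHh3eHh3dUQwJXhjETRDR4mIrO7aYiWux2d1Z3d3eIh3iHh4iIUlhjImq5ZDQzNHmoib3clAF+/XaHV3d3eHeIeHeIeIcUeYUiSLuoiHQ1ipdWiruTA6/8d4hXd3eHd3eIeIeHeDWKqEEUer3uyGerllVoqoMW3/pnmGd3d4h3h4eHeHeHRqzaUQE2v//rrO7JdmeJY0nupUaYZ3d3d3d3d3d3d3dYvdpjIiSN/svP//yXZndmi8lSN5h3d3d3d3d3d3d3d3m9yXdlM1d3Zp3//ZZWeIrMpzE3qWZ3d3d3d3d3d3d3ibuYq7l1QhABN8/9hEerze2WMTi6dlV3d3d3d3d3d3eZmGe//rliAAABWtyEWd7v/ZUgN7uXZUZ3d3d3d3d3d4dlRr//2nQhEAAVm5Vq3u/8gwFHvduFQ0VVVWd1VVZ3VURGv/64VDREMRJXdVirvMpiE3m9/8dEVnd3ZUVndWc0REe+2XVDRndkIjRDNWZ3h1M1iqv//IZnmql1VomGVTVmaM2lMzNXmYZTIiEiMjNFVDV5iL//2XeaunVXu5ZUWKmK3HMSJliqmHZCI0QyIjVlRFd1jv/9hWd3ZFnclTSby7zbYhFHZpqph1RXiGVVZndlaHaN//6UNHY0e+2ENN7bvMpjIVd0eJmYd3m6qrqHiZmaqJ3u3bcyMiWe/YRG3cmaqWQzR3ZXiZmYiZqt7aibuqqpm7qc7HMRN87rdGjMuGeHZVU3d1iZqph3ZozuuJuoZoiJl2r/1zJZ3KhleLy4VWd3Zjd3aaqZhkIjWLyoiXQiV4mFWf/7dnvaZWeI3cllZ4h2NndpqYZEZkJGiYdmQQFHh2Q33/6om7hVeZn/2nVomGQld2aHVXd3ZmVVVVUxJGdkIASv/7mJl1abuv7aZVeIQQBGdmZ3dEV6ljNFVURXh1EAAY7/yYiGVpu7/rdDRocwABEjV3RHm8ymRFZlVXdlIAACfP/rmHZWirv9dCI2h0IjRFQyNZve7JQjRVVWVCEAABSL7u24ZVV5u/tREliZd3iIh1RpvM3aYWd3ZVUyERIjRYvLvMp2Zmiq+lM2ney7vMy5ZnmpiIcVd3d3RCI1ZURFeqh6y4Z3Z5m5mZvv/t3N3cp3iZdEQVd3d3ZDI3vKZDR6lli8l4iHdnit3e3MurvLqXd4lzEGd3d3ZVIlv/xzI3mXeLuYm6h2VovLqHiImZh3dmipUSd3d3Z2Qjjv+3Qjabu7qXi+/al1V4hlV3d3ZVZmact0F3d3VnZEWf/pdCJZ3/yFRs///8hDRVVoh2Zmd3eK3JY2VVVnZVZ679l2QkjP+2Mlv///+2M0VoqoZniZmJvMllV6qHZmZ3rv2XdTNZu5ZDSLqInsl1RWiqmImqqZmql1RHvKhmZ3ed/Zd2QjNEVmVFVCALzKhVZ5qZqrqpmZhkMkesuHZnd579l2VCAAAUZTMyAA"/>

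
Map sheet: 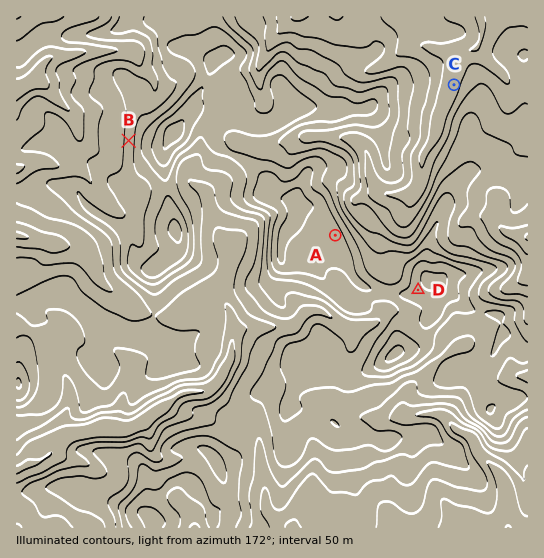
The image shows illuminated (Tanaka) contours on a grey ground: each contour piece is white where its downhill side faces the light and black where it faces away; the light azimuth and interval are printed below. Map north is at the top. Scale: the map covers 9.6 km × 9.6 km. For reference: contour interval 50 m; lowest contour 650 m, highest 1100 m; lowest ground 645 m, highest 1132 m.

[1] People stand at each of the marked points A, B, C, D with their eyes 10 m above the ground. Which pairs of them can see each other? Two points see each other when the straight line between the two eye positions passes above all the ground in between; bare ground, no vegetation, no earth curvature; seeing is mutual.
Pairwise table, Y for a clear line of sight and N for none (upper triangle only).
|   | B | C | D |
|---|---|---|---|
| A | N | Y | Y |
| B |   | N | N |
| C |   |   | N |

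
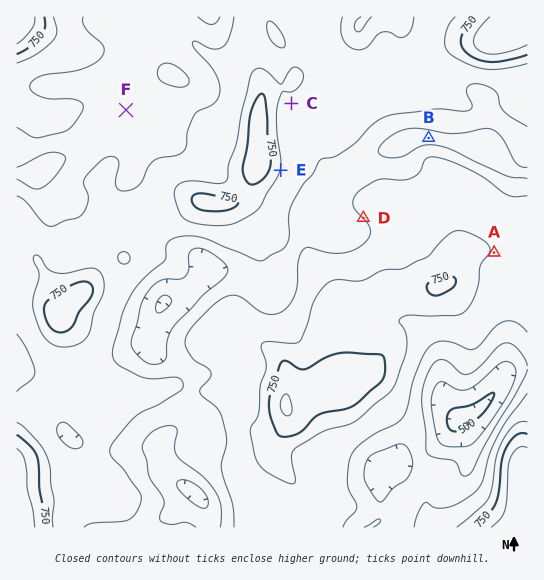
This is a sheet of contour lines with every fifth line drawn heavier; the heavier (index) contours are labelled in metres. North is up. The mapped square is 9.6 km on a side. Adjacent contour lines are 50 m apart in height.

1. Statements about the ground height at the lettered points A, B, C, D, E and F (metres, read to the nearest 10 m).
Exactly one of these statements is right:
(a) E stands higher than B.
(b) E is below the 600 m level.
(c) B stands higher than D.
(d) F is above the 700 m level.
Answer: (a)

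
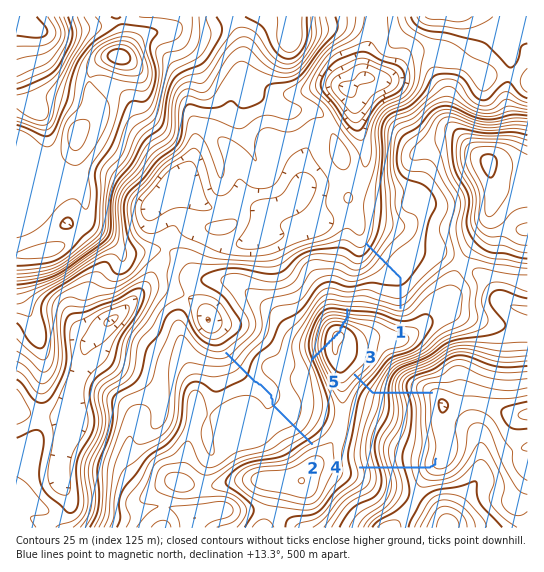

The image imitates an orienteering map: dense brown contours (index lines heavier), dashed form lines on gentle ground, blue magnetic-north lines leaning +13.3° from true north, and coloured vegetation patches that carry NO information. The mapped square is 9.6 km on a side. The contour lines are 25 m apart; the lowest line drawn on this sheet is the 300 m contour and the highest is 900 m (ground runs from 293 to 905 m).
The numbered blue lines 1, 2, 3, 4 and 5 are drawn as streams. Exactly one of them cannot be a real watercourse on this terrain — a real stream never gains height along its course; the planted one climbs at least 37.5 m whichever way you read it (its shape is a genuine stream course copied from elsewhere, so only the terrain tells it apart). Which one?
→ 5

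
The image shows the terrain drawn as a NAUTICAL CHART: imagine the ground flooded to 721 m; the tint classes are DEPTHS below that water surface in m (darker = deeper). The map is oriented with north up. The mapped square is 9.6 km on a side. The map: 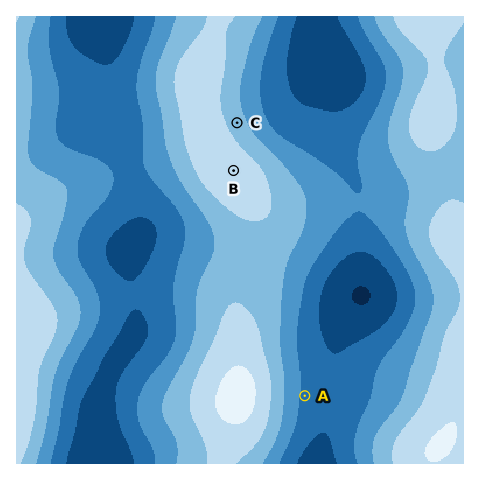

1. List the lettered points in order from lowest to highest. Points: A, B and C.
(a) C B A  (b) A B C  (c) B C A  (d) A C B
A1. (d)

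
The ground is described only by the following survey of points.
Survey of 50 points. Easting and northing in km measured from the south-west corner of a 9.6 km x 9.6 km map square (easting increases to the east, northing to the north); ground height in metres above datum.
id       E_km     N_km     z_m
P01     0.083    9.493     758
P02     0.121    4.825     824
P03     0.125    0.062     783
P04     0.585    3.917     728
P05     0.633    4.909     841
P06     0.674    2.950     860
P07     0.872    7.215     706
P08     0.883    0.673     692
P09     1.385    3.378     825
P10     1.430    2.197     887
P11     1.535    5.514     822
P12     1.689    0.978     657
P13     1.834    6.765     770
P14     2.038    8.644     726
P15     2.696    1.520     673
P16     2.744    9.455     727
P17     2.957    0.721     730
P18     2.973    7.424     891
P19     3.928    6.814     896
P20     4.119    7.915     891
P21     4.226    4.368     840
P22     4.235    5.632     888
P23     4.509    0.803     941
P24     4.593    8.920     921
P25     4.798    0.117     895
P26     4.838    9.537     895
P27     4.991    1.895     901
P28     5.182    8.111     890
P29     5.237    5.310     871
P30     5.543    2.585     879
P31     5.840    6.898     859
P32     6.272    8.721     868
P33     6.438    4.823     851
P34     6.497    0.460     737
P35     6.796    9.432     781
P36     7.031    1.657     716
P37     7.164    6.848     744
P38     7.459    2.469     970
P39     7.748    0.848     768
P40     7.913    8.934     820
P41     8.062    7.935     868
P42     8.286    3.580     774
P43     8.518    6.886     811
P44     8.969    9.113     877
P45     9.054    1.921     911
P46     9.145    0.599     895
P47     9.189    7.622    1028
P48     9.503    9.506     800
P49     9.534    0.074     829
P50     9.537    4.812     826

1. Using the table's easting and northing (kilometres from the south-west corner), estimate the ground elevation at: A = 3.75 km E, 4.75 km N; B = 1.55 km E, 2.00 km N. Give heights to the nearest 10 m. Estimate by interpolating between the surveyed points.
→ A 850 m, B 890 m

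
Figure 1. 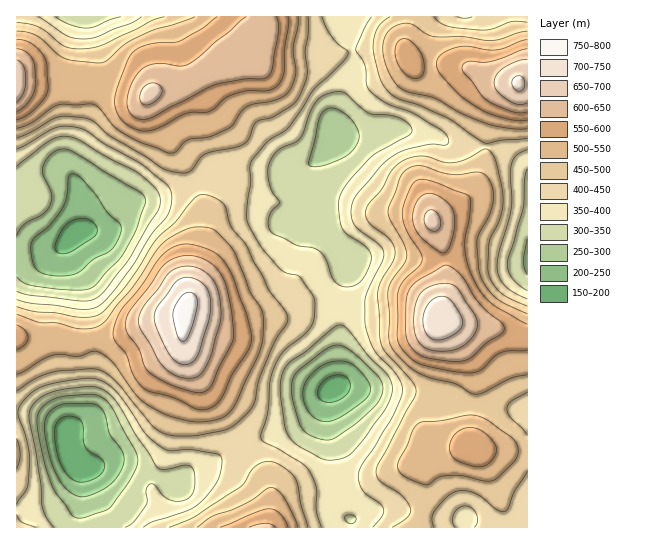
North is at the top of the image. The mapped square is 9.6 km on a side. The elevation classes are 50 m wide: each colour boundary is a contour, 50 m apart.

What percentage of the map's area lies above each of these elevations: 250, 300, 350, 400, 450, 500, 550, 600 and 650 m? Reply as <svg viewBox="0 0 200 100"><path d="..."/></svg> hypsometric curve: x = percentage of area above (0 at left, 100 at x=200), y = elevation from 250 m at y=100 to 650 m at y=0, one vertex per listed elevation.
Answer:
<svg viewBox="0 0 200 100"><path d="M190 100l-12-12-23-13-26-13-30-12-29-12-29-13-18-13-14-12"/></svg>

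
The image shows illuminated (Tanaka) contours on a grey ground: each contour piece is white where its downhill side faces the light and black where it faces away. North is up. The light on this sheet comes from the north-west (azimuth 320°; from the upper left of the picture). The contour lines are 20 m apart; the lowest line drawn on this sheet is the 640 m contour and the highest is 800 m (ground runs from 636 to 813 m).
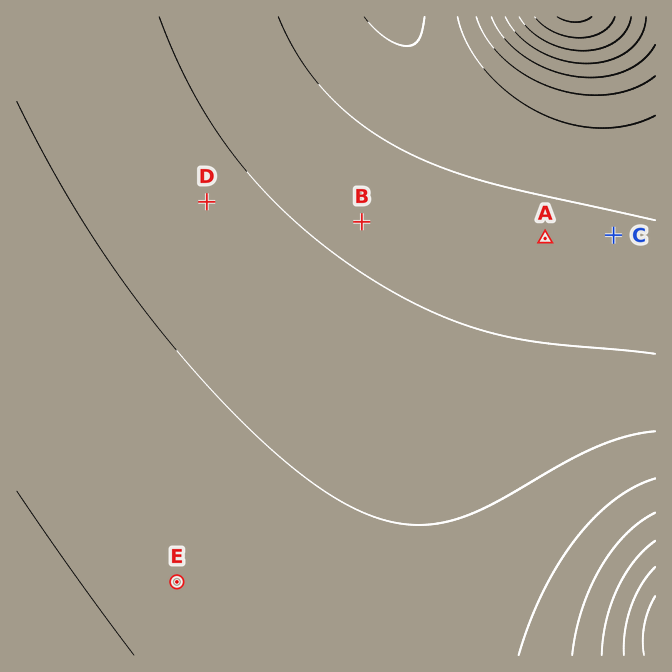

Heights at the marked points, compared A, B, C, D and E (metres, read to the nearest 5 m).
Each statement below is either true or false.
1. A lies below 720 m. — true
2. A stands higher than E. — false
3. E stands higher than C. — true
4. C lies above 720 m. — false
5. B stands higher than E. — false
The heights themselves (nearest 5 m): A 665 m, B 675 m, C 665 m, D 685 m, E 715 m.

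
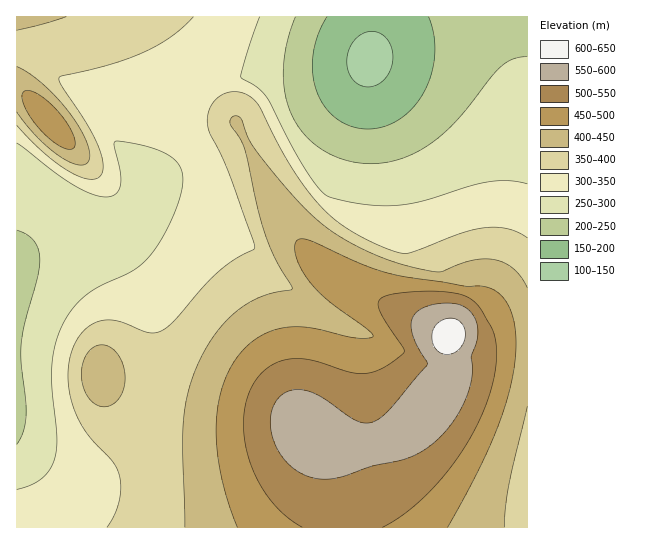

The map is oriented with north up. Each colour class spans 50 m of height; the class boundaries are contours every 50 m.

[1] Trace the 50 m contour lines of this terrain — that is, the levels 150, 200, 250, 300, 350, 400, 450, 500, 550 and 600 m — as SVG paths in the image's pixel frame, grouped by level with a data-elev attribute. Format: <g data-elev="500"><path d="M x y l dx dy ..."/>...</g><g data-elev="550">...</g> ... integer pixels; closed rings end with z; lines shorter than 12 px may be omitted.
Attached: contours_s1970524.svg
<g data-elev="150"><path d="M363 86l-8-4-5-7-3-10 1-11 3-9 7-8 8-5 9 0 8 3 7 8 3 11-1 11-4 10-7 8-8 3z"/></g><g data-elev="200"><path d="M429 17l5 17 1 20-4 20-7 19-11 15-14 11-16 8-16 2-16-3-14-7-12-12-8-16-4-18 0-19 5-19 9-18"/></g><g data-elev="250"><path d="M17 230l9 4 8 7 5 9 1 11-3 17-12 43-3 18-1 22 5 54-3 16-6 14"/><path d="M527 57l-14 2-12 8-46 55-15 15-15 11-18 8-17 6-17 2-18-2-21-6-19-11-14-15-11-19-6-21-1-23 4-25 8-25"/></g><g data-elev="300"><path d="M527 184l-18-3-22 1-18 4-47 15-28 5-35-2-22-5-11-4-11-11-13-19-36-68-8-9-17-11 7-28 12-32"/><path d="M17 143l50 38 18 10 14 5 14 0 4-3 3-6 1-12-7-29 1-5 28 4 24 9 12 11 3 6 1 8-2 16-8 20-11 23-12 17-17 16-32 15-14 8-13 13-10 15-8 21-4 23 0 23 5 48-2 21-5 11-8 9-11 7-14 4"/></g><g data-elev="350"><path d="M527 238l-17-9-19-2-26 5-58 21-13-2-20-8-34-20-13-10-13-14-25-36-28-54-7-9-8-6-9-2-10 1-8 3-5 6-5 8-2 9 1 10 21 45 24 65 1 10-20 11-16 12-15 15-28 33-12 10-6 3-7 0-32-12-9-1-10 1-9 4-8 8-7 10-4 12-3 14 0 14 3 15 4 14 14 24 25 27 6 14 1 12-2 13-5 13-7 12"/><path d="M17 125l24 25 24 19 20 9 8 1 5-1 4-4 1-7-4-20-12-24-26-38-2-8 51-13 33-12 28-15 22-20"/></g><g data-elev="400"><path d="M504 527l1-20 4-22 18-79"/><path d="M99 406l10 0 8-5 6-10 2-12-1-12-5-12-8-7-9-3-8 2-6 6-5 9-2 11 1 10 4 11 5 7z"/><path d="M527 288l-5-10-8-9-8-5-9-4-11-1-12 1-15 4-16 7-9 1-24-5-21-7-23-9-20-11-25-17-25-24-41-50-7-11-7-20-4-2-4 1-3 2 0 4 11 18 4 9 13 60 8 27 10 22 16 30-30 7-12 6-12 8-12 11-10 12-18 30-10 28-5 30 0 29 2 77"/><path d="M17 112l20 25 21 18 19 10 6 0 5-3 2-8-3-11-7-14-10-15-27-29-14-12-12-7"/><path d="M17 30l49-13"/></g><g data-elev="450"><path d="M448 527l39-74 12-30 9-28 6-26 2-24-2-22-5-17-9-12-11-6-8-2-16 0-76-13-24-8-51-23-12-3-4 1-2 2-1 9 4 14 9 14 17 19 42 31 5 5 1 3-6 1-10 0-47-10-25 0-14 3-13 6-12 10-9 11-10 16-6 17-4 19-1 21 2 23 4 24 7 25 8 24"/><path d="M65 149l8 0 2-6-3-10-7-13-11-13-12-10-11-6-7 0-2 4 1 7 10 19 16 17z"/></g><g data-elev="500"><path d="M382 527l16-9 16-12 31-31 25-37 10-19 8-20 5-17 3-17 1-15-2-13-4-10-11-20-7-7-10-5-18-3-24-1-28 3-12 5-3 4 2 8 24 40-11 11-15 8-11 3-12 0-42-13-20-1-11 2-11 4-9 8-7 8-7 16-4 20 0 21 5 23 10 21 12 19 15 15 16 11"/></g><g data-elev="550"><path d="M314 478l11 1 12-1 34-12 35-7 20-10 17-15 18-25 6-14 4-13 2-12-2-13 6-15 1-11-3-12-6-9-11-6-16-1-16 4-11 7-4 8 1 11 5 12 10 17 0 3-37 44-15 12-9 2-9-2-35-24-16-7-8-1-8 2-12 7-5 9-3 12 1 13 4 13 7 12 9 10 11 7z"/></g><g data-elev="600"><path d="M443 354l7 0 5-2 6-5 3-6 1-7-1-7-3-5-6-3-6-1-7 2-6 5-3 5-1 7 1 8 4 5z"/></g>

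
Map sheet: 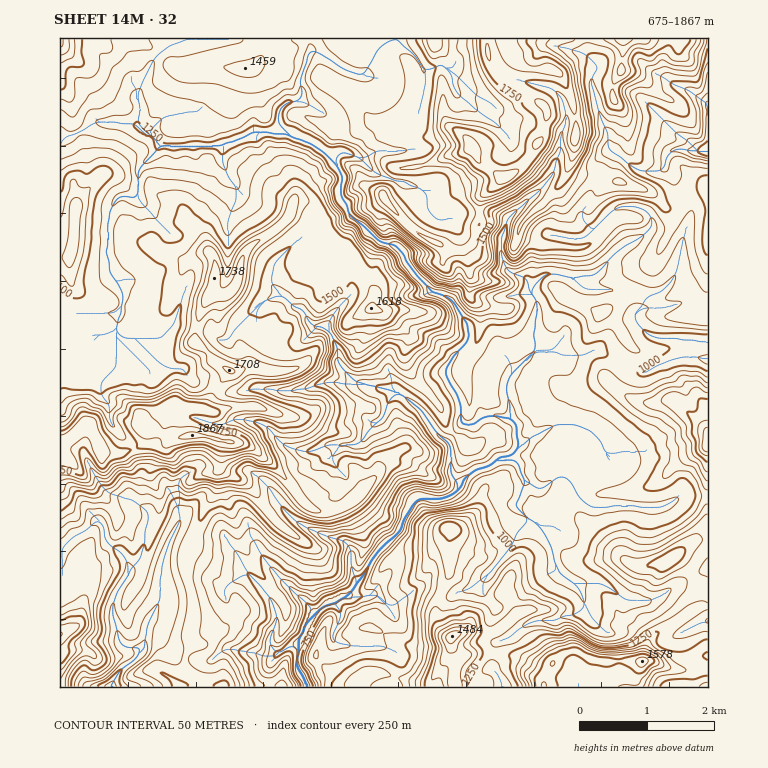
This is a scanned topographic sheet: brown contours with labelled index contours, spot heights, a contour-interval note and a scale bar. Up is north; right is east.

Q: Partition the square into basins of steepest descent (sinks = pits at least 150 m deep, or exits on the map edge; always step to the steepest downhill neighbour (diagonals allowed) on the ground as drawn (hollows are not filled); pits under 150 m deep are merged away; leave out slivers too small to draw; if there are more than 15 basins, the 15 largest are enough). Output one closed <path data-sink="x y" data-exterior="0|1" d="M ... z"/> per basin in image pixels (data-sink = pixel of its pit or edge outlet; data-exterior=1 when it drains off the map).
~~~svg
<path data-sink="307 687" data-exterior="1" d="M623 38l-563 1 0 402 2 1 12-6 12-12 7 7 7 19 3 2 11 2 22-7 8-7 1-11 12 1 13 7 36-1 17 5-8 51-10 14-20 52 1 19 7 22 0 18-3 9 1 18-6 14 0 10-7 17 1 2 529 0 0-499-14 3-7 3-13 13-9 0-17-16-20-6-12-7 1-15 10-12-1-31-14-25 2-14 7-8 1-7z"/><path data-sink="111 687" data-exterior="1" d="M87 424l-13 12-14 7 0 244 117 0 6-12 2-17 6-14-1-18 3-9 0-18-7-22-1-19 20-52 10-14 8-51-17-5-36 1-13-7-12-1-1 11-8 7-22 7-11-2-3-2-2-9z"/><path data-sink="708 149" data-exterior="1" d="M708 38l-83 0-4 35-9 14 2 13 10 15 3 14 0 22-10 12-1 15 12 7 20 6 17 16 9 0 13-13 21-8z"/>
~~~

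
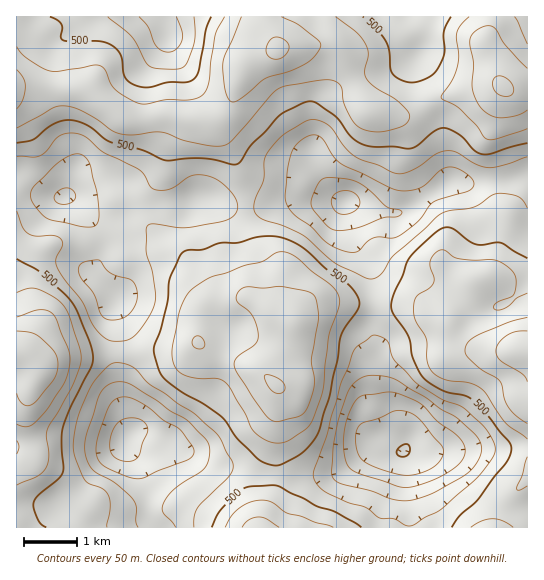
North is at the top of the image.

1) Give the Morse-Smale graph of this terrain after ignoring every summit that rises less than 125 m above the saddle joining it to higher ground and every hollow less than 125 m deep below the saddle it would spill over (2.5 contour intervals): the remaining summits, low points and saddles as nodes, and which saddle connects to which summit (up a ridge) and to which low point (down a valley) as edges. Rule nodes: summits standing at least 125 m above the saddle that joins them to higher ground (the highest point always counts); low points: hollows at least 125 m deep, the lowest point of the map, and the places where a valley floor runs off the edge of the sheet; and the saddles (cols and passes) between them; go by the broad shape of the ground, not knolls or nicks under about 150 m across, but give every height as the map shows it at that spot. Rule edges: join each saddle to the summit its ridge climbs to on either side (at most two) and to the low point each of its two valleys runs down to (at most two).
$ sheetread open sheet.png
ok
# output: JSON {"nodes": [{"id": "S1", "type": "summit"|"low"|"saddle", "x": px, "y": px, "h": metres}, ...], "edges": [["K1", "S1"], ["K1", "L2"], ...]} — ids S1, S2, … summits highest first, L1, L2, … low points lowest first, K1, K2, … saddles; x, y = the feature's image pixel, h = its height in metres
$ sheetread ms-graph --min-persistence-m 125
{"nodes": [
{"id": "S1", "type": "summit", "x": 21, "y": 353, "h": 691},
{"id": "S2", "type": "summit", "x": 527, "y": 351, "h": 690},
{"id": "S3", "type": "summit", "x": 277, "y": 50, "h": 659},
{"id": "S4", "type": "summit", "x": 275, "y": 386, "h": 655},
{"id": "L1", "type": "low", "x": 403, "y": 451, "h": 248},
{"id": "L2", "type": "low", "x": 125, "y": 441, "h": 273},
{"id": "L3", "type": "low", "x": 346, "y": 202, "h": 281},
{"id": "L4", "type": "low", "x": 167, "y": 31, "h": 377},
{"id": "K1", "type": "saddle", "x": 147, "y": 118, "h": 568},
{"id": "K2", "type": "saddle", "x": 278, "y": 477, "h": 494},
{"id": "K3", "type": "saddle", "x": 373, "y": 305, "h": 482},
{"id": "K4", "type": "saddle", "x": 114, "y": 353, "h": 457},
{"id": "K5", "type": "saddle", "x": 246, "y": 207, "h": 454},
{"id": "K6", "type": "saddle", "x": 495, "y": 181, "h": 429}],
"edges": [["K1", "S3"], ["K1", "L3"], ["K1", "L4"], ["K2", "S4"], ["K2", "L1"], ["K2", "L2"], ["K3", "S2"], ["K3", "S4"], ["K3", "L1"], ["K3", "L3"], ["K4", "S1"], ["K4", "S4"], ["K4", "L2"], ["K4", "L3"], ["K5", "S3"], ["K5", "S4"], ["K5", "L3"], ["K6", "S2"], ["K6", "S3"], ["K6", "L3"]]}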